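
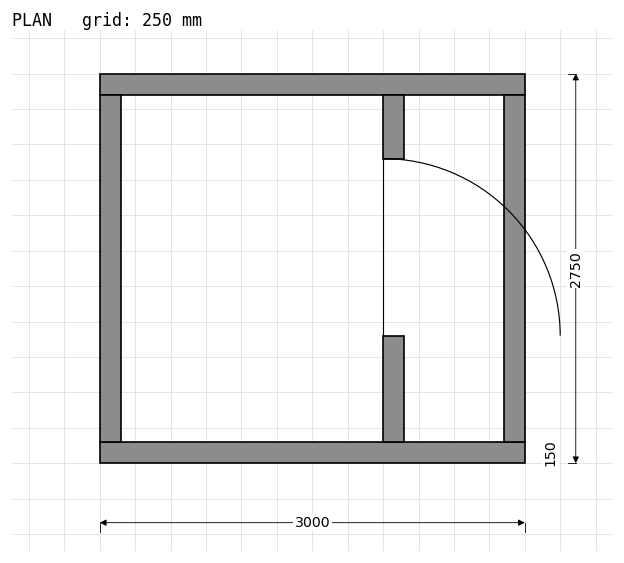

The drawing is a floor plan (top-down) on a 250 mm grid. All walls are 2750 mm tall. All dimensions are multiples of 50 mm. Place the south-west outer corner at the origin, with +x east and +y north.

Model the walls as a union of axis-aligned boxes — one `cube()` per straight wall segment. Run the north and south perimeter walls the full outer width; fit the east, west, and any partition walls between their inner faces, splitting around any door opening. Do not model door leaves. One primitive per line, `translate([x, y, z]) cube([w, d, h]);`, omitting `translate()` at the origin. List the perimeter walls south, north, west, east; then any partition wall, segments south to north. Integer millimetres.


cube([3000, 150, 2750]);
translate([0, 2600, 0]) cube([3000, 150, 2750]);
translate([0, 150, 0]) cube([150, 2450, 2750]);
translate([2850, 150, 0]) cube([150, 2450, 2750]);
translate([2000, 150, 0]) cube([150, 750, 2750]);
translate([2000, 2150, 0]) cube([150, 450, 2750]);


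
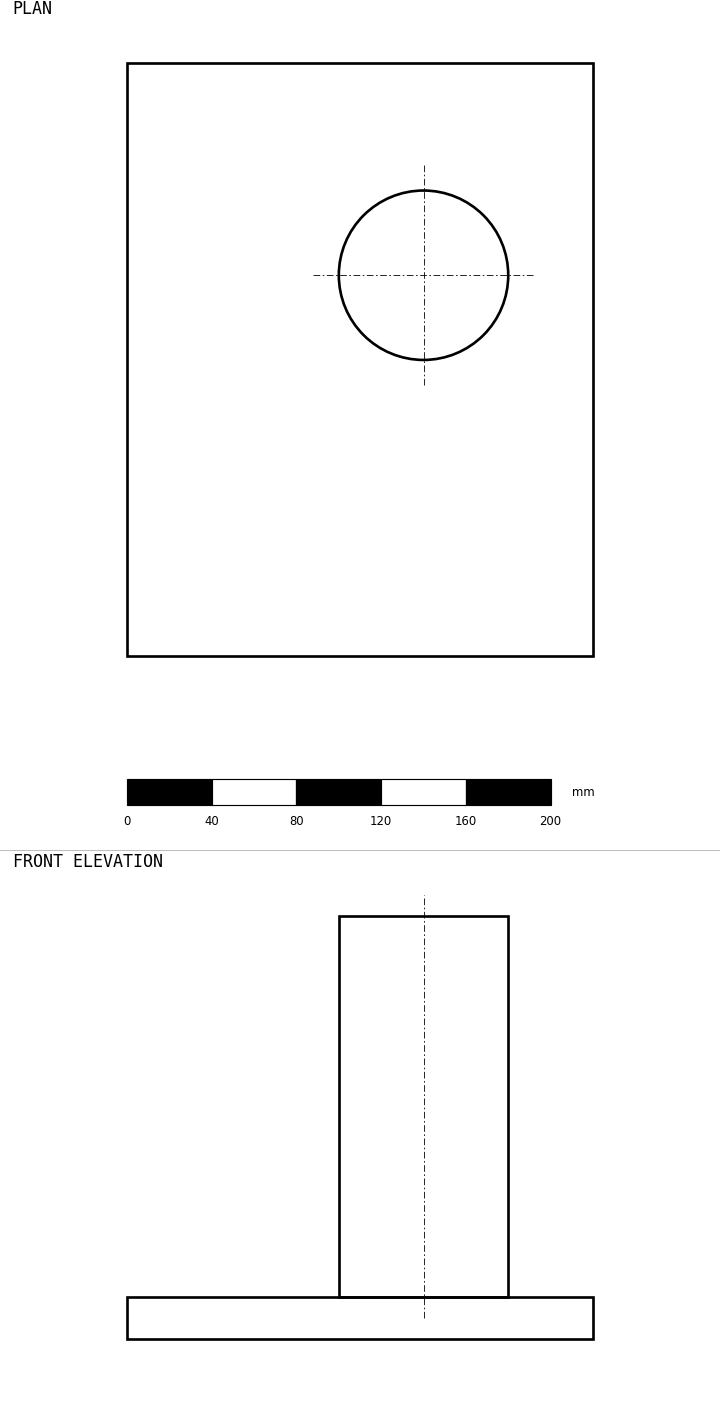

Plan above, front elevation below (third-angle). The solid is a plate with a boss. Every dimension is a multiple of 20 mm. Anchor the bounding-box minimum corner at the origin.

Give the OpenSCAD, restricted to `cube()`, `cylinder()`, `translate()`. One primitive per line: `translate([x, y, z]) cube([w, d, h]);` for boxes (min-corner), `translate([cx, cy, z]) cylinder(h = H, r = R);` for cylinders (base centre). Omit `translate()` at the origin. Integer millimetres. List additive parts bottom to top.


cube([220, 280, 20]);
translate([140, 180, 20]) cylinder(h = 180, r = 40);


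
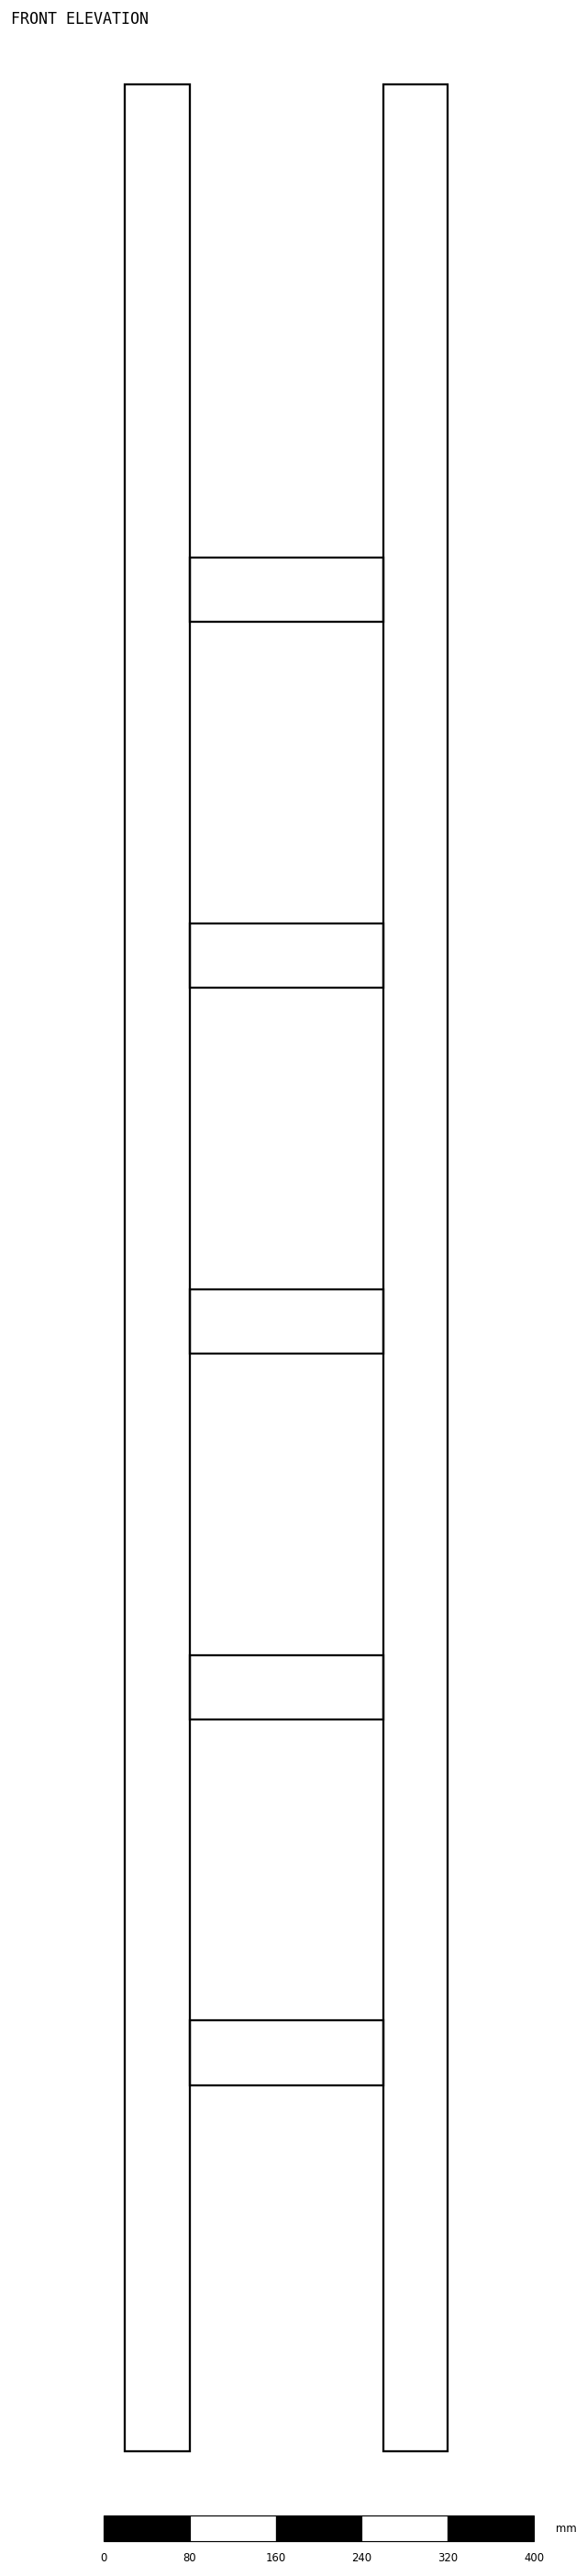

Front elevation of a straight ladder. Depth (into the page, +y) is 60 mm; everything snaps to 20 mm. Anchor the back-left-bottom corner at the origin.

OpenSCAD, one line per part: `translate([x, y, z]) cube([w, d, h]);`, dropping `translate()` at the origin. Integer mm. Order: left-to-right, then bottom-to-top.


cube([60, 60, 2200]);
translate([60, 0, 340]) cube([180, 60, 60]);
translate([60, 0, 680]) cube([180, 60, 60]);
translate([60, 0, 1020]) cube([180, 60, 60]);
translate([60, 0, 1360]) cube([180, 60, 60]);
translate([60, 0, 1700]) cube([180, 60, 60]);
translate([240, 0, 0]) cube([60, 60, 2200]);


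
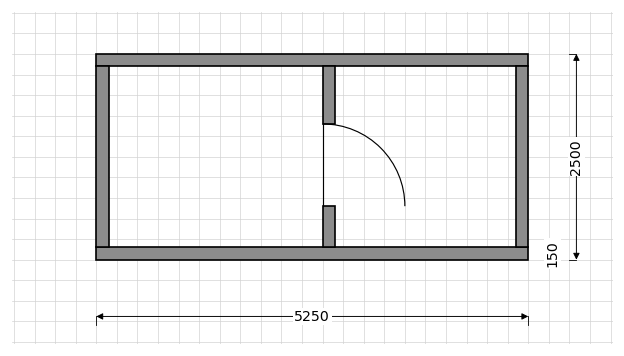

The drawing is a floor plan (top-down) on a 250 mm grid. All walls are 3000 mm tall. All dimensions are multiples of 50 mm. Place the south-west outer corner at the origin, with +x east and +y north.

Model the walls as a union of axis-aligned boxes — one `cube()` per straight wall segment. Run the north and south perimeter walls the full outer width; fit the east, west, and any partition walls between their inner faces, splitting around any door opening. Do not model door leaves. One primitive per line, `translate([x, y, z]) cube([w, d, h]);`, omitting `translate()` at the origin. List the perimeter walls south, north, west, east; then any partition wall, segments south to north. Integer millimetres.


cube([5250, 150, 3000]);
translate([0, 2350, 0]) cube([5250, 150, 3000]);
translate([0, 150, 0]) cube([150, 2200, 3000]);
translate([5100, 150, 0]) cube([150, 2200, 3000]);
translate([2750, 150, 0]) cube([150, 500, 3000]);
translate([2750, 1650, 0]) cube([150, 700, 3000]);


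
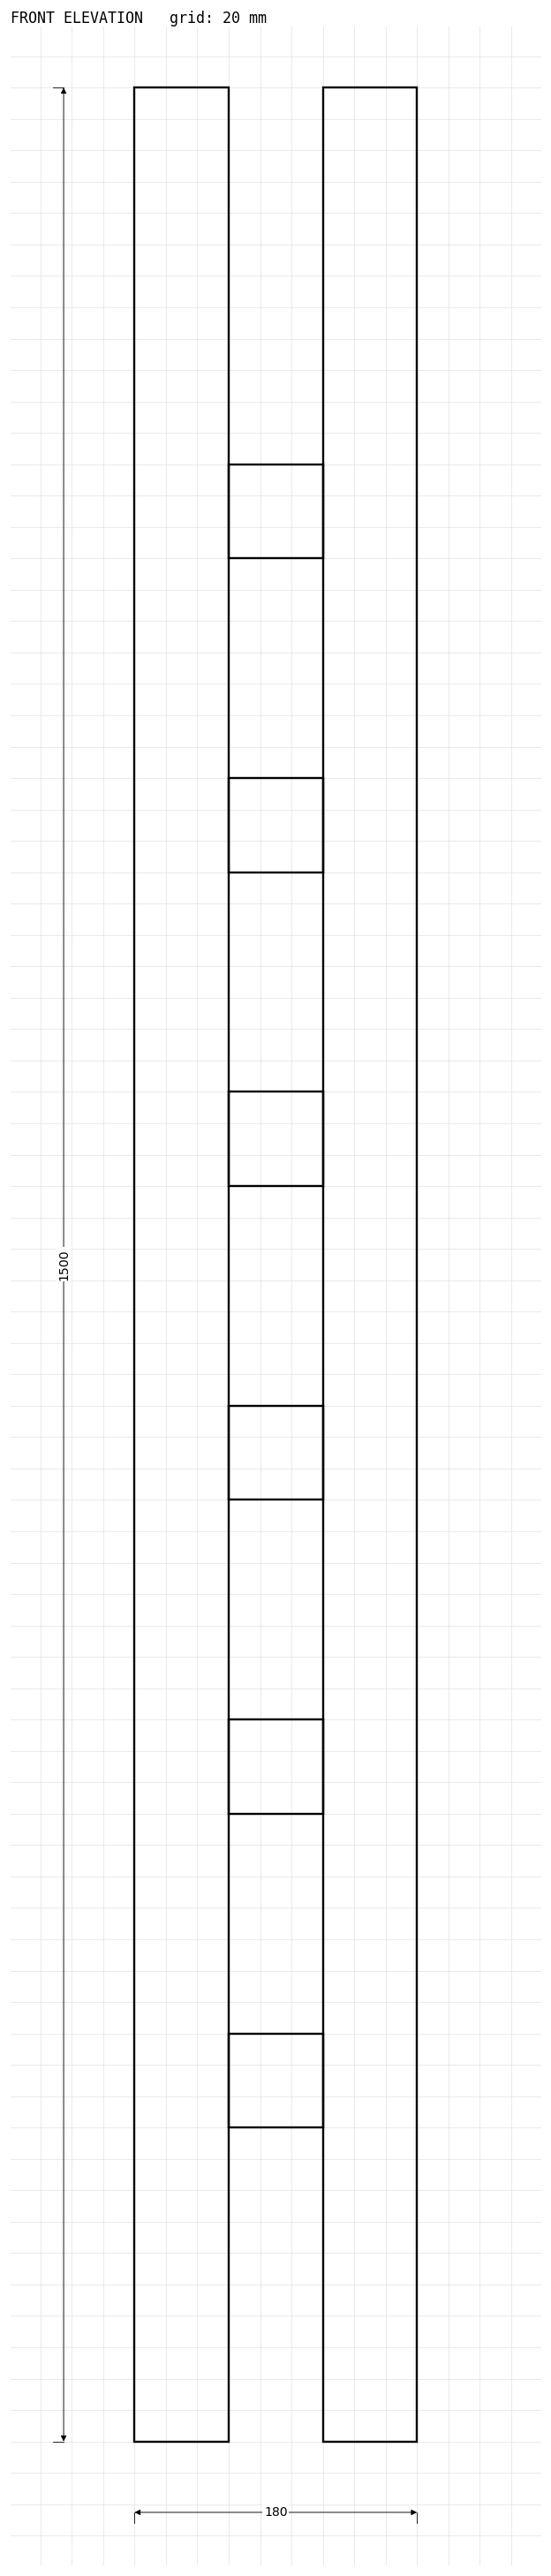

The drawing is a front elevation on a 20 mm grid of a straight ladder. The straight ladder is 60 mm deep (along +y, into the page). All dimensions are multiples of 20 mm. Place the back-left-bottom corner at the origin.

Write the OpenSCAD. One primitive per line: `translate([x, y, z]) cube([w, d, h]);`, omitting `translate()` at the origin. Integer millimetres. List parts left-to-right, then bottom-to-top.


cube([60, 60, 1500]);
translate([60, 0, 200]) cube([60, 60, 60]);
translate([60, 0, 400]) cube([60, 60, 60]);
translate([60, 0, 600]) cube([60, 60, 60]);
translate([60, 0, 800]) cube([60, 60, 60]);
translate([60, 0, 1000]) cube([60, 60, 60]);
translate([60, 0, 1200]) cube([60, 60, 60]);
translate([120, 0, 0]) cube([60, 60, 1500]);


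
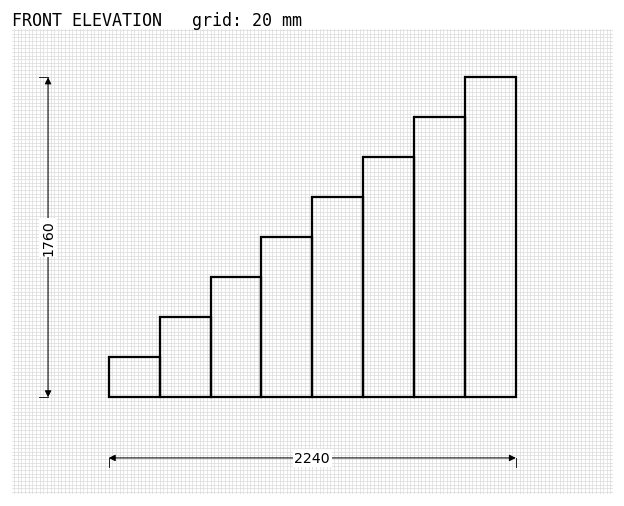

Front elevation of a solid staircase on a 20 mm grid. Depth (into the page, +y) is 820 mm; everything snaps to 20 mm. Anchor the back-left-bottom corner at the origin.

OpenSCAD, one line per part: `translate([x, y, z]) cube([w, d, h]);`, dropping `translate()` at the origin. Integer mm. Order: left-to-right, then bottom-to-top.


cube([280, 820, 220]);
translate([280, 0, 0]) cube([280, 820, 440]);
translate([560, 0, 0]) cube([280, 820, 660]);
translate([840, 0, 0]) cube([280, 820, 880]);
translate([1120, 0, 0]) cube([280, 820, 1100]);
translate([1400, 0, 0]) cube([280, 820, 1320]);
translate([1680, 0, 0]) cube([280, 820, 1540]);
translate([1960, 0, 0]) cube([280, 820, 1760]);


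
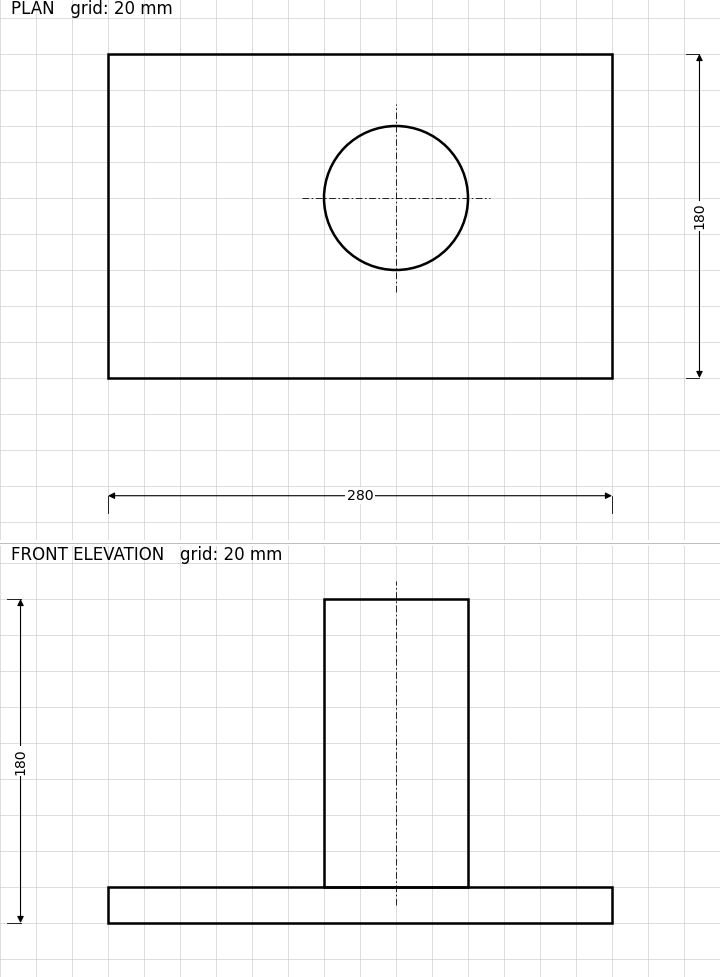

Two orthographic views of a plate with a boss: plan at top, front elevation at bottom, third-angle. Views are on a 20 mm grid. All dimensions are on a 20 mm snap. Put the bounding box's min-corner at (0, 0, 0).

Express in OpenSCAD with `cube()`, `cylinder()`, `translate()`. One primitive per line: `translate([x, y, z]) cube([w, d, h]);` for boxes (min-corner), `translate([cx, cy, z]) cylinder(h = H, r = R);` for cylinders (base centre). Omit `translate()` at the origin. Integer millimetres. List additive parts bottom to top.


cube([280, 180, 20]);
translate([160, 100, 20]) cylinder(h = 160, r = 40);


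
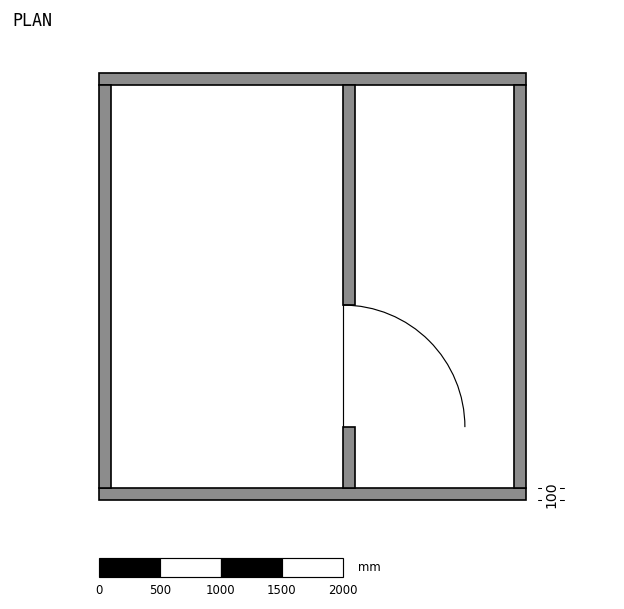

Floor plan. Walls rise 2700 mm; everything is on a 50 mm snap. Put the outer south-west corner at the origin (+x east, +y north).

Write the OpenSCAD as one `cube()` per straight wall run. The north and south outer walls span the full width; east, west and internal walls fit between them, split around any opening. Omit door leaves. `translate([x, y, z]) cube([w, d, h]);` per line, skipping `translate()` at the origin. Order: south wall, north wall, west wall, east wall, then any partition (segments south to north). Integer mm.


cube([3500, 100, 2700]);
translate([0, 3400, 0]) cube([3500, 100, 2700]);
translate([0, 100, 0]) cube([100, 3300, 2700]);
translate([3400, 100, 0]) cube([100, 3300, 2700]);
translate([2000, 100, 0]) cube([100, 500, 2700]);
translate([2000, 1600, 0]) cube([100, 1800, 2700]);


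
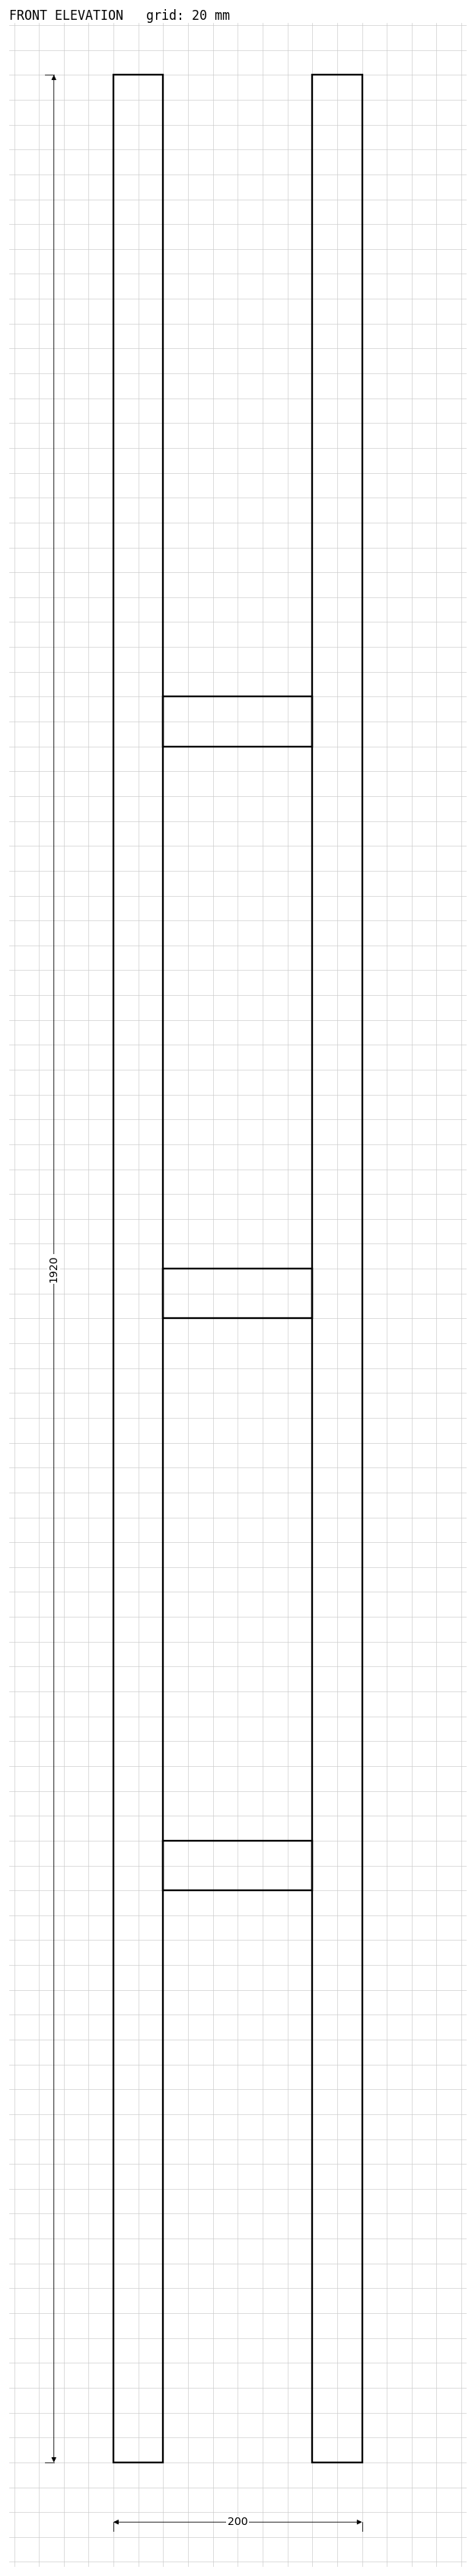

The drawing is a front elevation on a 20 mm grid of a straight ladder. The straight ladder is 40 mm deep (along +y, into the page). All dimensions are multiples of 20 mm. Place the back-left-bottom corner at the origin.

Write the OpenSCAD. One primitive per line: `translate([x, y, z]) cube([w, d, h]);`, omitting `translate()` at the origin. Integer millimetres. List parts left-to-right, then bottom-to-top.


cube([40, 40, 1920]);
translate([40, 0, 460]) cube([120, 40, 40]);
translate([40, 0, 920]) cube([120, 40, 40]);
translate([40, 0, 1380]) cube([120, 40, 40]);
translate([160, 0, 0]) cube([40, 40, 1920]);


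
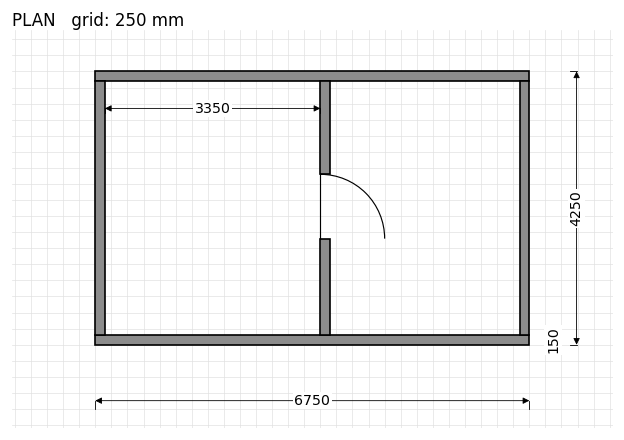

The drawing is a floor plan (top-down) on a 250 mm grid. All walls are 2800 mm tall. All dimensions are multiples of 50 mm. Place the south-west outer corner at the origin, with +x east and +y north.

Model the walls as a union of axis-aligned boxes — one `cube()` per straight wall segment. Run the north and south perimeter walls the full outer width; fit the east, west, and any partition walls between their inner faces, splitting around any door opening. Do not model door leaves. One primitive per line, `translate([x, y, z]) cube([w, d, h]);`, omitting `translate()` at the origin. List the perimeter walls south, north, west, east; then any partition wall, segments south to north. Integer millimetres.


cube([6750, 150, 2800]);
translate([0, 4100, 0]) cube([6750, 150, 2800]);
translate([0, 150, 0]) cube([150, 3950, 2800]);
translate([6600, 150, 0]) cube([150, 3950, 2800]);
translate([3500, 150, 0]) cube([150, 1500, 2800]);
translate([3500, 2650, 0]) cube([150, 1450, 2800]);


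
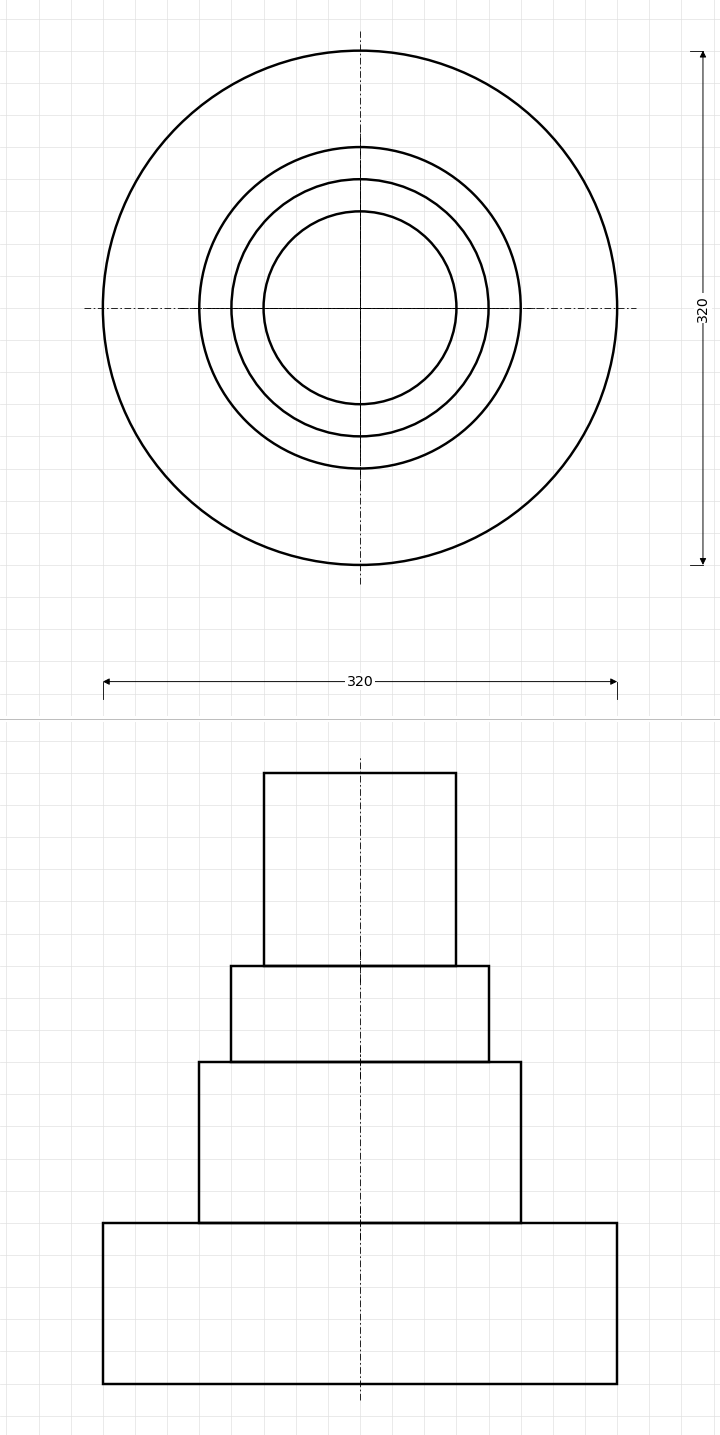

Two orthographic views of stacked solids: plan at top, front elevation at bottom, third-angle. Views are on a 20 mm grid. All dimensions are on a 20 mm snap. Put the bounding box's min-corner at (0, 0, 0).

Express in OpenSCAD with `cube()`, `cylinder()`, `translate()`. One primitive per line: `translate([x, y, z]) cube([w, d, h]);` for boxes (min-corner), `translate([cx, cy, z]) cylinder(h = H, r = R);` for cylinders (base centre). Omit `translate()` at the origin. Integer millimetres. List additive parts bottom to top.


translate([160, 160, 0]) cylinder(h = 100, r = 160);
translate([160, 160, 100]) cylinder(h = 100, r = 100);
translate([160, 160, 200]) cylinder(h = 60, r = 80);
translate([160, 160, 260]) cylinder(h = 120, r = 60);


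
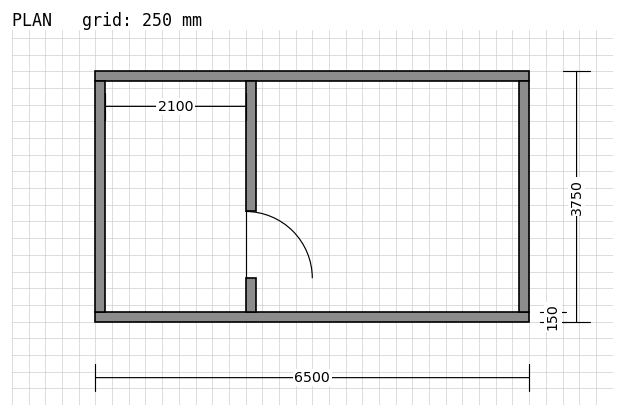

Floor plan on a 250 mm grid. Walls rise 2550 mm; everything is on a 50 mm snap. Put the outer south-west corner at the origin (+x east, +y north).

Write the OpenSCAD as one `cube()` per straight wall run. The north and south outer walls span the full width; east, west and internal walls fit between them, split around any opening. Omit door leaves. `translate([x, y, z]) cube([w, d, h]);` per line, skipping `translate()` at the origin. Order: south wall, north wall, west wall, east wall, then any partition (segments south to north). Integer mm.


cube([6500, 150, 2550]);
translate([0, 3600, 0]) cube([6500, 150, 2550]);
translate([0, 150, 0]) cube([150, 3450, 2550]);
translate([6350, 150, 0]) cube([150, 3450, 2550]);
translate([2250, 150, 0]) cube([150, 500, 2550]);
translate([2250, 1650, 0]) cube([150, 1950, 2550]);


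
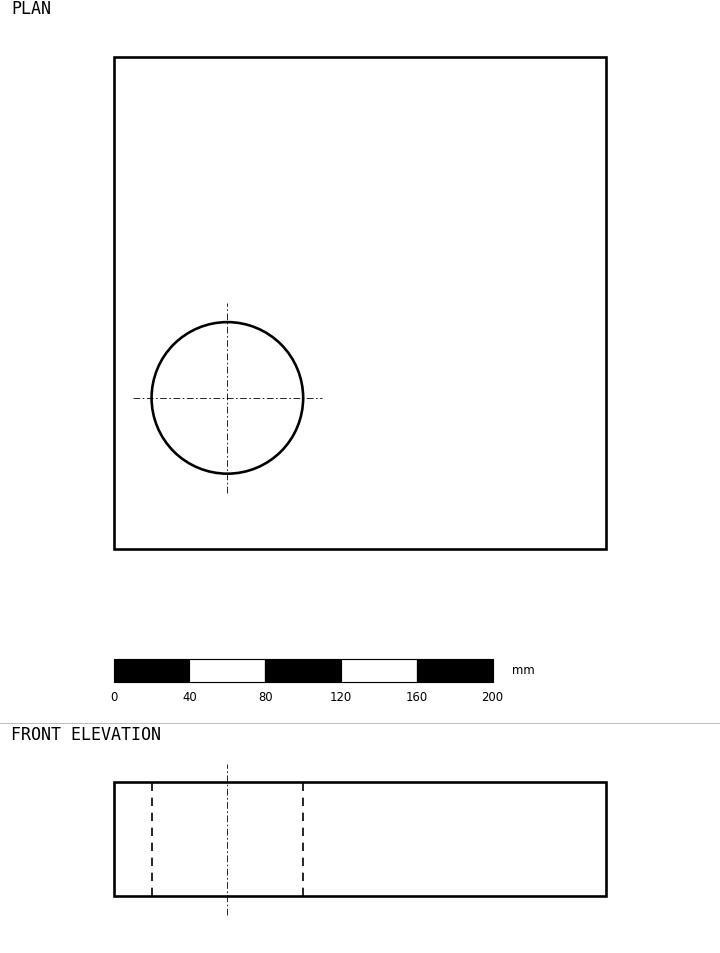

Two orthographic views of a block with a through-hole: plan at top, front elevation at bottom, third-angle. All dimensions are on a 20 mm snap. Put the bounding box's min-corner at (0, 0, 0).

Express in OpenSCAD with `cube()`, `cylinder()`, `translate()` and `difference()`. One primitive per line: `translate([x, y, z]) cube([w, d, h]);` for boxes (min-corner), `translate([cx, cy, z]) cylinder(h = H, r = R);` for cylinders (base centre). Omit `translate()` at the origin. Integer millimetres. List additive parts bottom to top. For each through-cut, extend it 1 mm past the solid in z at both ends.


difference() {
  cube([260, 260, 60]);
  translate([60, 80, -1]) cylinder(h = 62, r = 40);
}


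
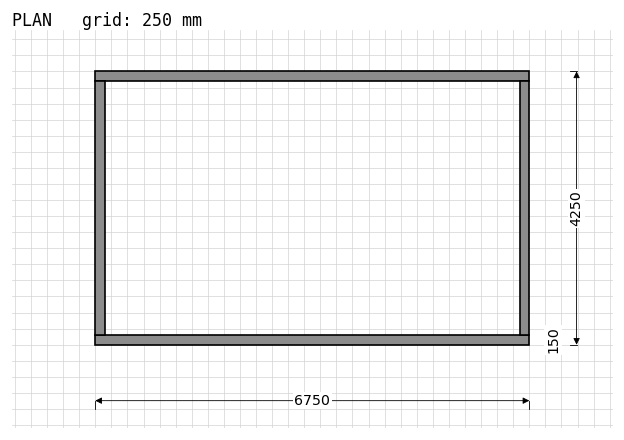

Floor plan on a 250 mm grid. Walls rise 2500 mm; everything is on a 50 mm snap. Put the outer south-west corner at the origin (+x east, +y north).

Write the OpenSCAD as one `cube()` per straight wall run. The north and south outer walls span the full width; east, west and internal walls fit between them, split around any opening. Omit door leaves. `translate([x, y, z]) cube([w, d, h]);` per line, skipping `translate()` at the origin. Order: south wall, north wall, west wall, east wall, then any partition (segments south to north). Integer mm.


cube([6750, 150, 2500]);
translate([0, 4100, 0]) cube([6750, 150, 2500]);
translate([0, 150, 0]) cube([150, 3950, 2500]);
translate([6600, 150, 0]) cube([150, 3950, 2500]);


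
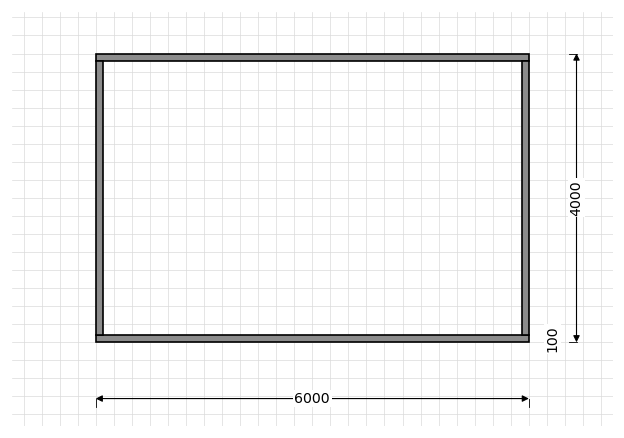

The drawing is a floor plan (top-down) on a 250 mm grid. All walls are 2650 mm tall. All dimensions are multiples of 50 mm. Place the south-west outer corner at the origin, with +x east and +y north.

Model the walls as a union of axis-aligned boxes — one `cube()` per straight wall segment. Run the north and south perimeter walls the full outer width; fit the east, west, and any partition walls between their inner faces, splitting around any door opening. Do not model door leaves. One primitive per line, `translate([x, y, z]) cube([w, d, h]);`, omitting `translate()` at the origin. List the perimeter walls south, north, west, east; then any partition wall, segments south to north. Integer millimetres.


cube([6000, 100, 2650]);
translate([0, 3900, 0]) cube([6000, 100, 2650]);
translate([0, 100, 0]) cube([100, 3800, 2650]);
translate([5900, 100, 0]) cube([100, 3800, 2650]);


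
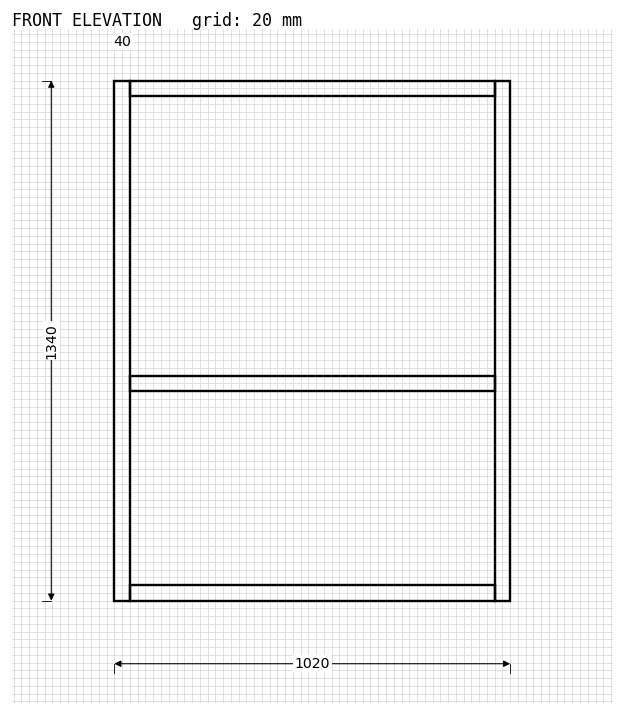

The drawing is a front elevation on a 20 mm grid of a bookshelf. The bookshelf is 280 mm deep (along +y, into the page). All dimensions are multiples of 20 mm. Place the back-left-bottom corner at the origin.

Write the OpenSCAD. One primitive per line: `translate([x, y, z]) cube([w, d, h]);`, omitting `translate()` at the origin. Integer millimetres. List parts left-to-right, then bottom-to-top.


cube([40, 280, 1340]);
translate([40, 0, 0]) cube([940, 280, 40]);
translate([40, 0, 540]) cube([940, 280, 40]);
translate([40, 0, 1300]) cube([940, 280, 40]);
translate([980, 0, 0]) cube([40, 280, 1340]);


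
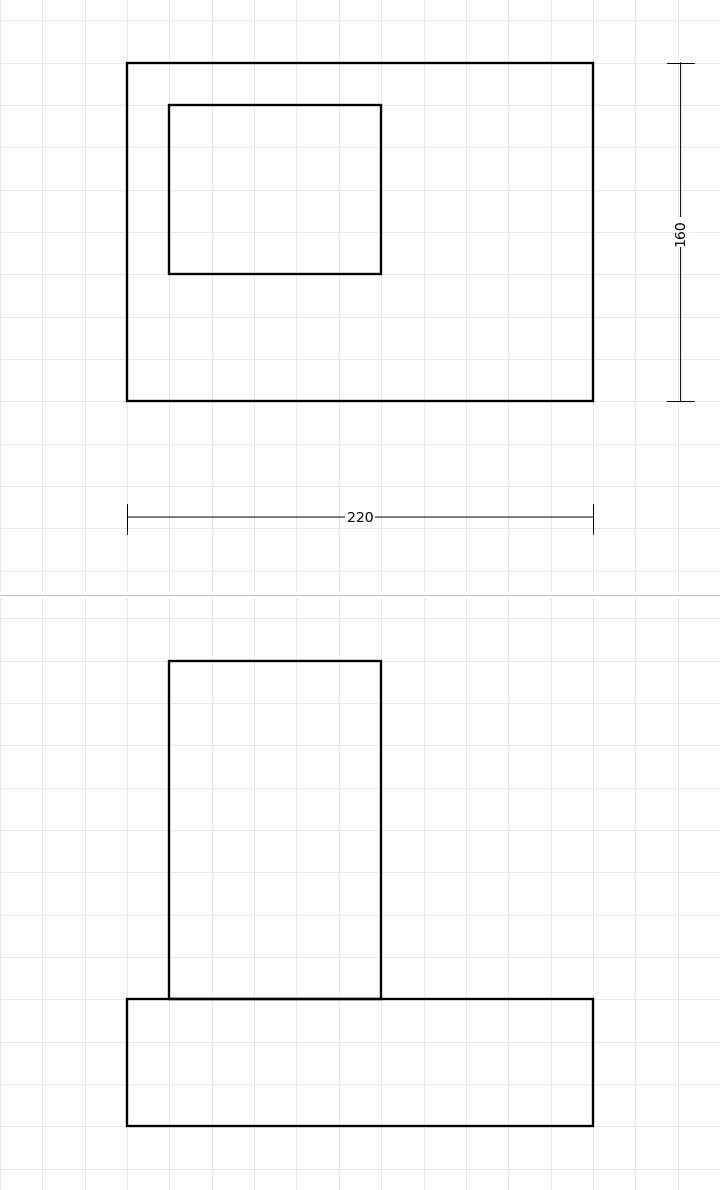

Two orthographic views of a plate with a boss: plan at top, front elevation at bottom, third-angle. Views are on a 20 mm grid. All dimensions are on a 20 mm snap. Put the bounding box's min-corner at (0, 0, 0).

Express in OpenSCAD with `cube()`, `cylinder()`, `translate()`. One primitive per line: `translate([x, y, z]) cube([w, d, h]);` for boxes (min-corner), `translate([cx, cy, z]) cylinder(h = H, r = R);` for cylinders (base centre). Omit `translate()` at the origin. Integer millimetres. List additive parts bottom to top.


cube([220, 160, 60]);
translate([20, 60, 60]) cube([100, 80, 160]);


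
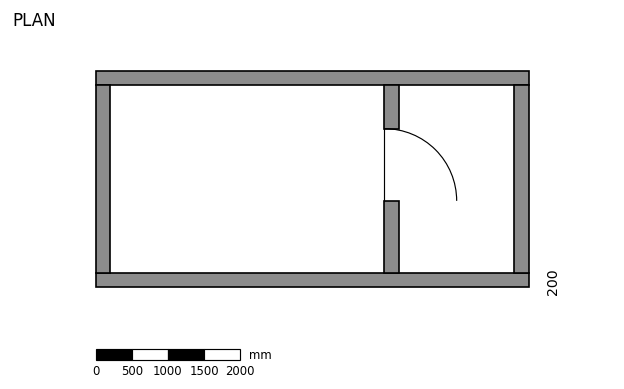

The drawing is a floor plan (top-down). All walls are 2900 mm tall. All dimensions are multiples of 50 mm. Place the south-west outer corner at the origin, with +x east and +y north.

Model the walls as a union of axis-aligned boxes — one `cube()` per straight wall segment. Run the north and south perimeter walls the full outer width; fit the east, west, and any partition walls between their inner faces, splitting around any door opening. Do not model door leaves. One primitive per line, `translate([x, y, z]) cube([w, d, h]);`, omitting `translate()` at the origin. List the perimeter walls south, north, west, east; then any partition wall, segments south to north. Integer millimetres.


cube([6000, 200, 2900]);
translate([0, 2800, 0]) cube([6000, 200, 2900]);
translate([0, 200, 0]) cube([200, 2600, 2900]);
translate([5800, 200, 0]) cube([200, 2600, 2900]);
translate([4000, 200, 0]) cube([200, 1000, 2900]);
translate([4000, 2200, 0]) cube([200, 600, 2900]);


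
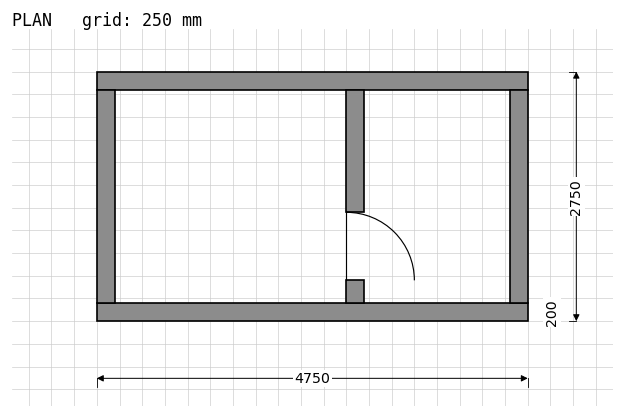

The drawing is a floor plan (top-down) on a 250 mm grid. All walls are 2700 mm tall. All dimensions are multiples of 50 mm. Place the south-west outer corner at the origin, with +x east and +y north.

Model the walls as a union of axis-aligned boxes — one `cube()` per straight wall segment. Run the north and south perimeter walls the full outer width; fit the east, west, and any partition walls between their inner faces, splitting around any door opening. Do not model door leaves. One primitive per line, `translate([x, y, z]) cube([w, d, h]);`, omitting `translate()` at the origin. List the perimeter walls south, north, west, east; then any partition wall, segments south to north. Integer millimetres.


cube([4750, 200, 2700]);
translate([0, 2550, 0]) cube([4750, 200, 2700]);
translate([0, 200, 0]) cube([200, 2350, 2700]);
translate([4550, 200, 0]) cube([200, 2350, 2700]);
translate([2750, 200, 0]) cube([200, 250, 2700]);
translate([2750, 1200, 0]) cube([200, 1350, 2700]);


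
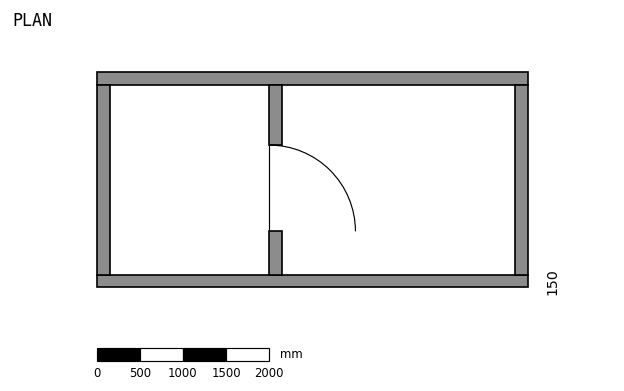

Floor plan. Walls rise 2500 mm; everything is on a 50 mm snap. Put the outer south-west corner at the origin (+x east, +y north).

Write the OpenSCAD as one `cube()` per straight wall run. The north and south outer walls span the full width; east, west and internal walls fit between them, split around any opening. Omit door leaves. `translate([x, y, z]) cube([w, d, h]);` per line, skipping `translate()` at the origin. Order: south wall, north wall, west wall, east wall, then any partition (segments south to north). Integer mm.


cube([5000, 150, 2500]);
translate([0, 2350, 0]) cube([5000, 150, 2500]);
translate([0, 150, 0]) cube([150, 2200, 2500]);
translate([4850, 150, 0]) cube([150, 2200, 2500]);
translate([2000, 150, 0]) cube([150, 500, 2500]);
translate([2000, 1650, 0]) cube([150, 700, 2500]);


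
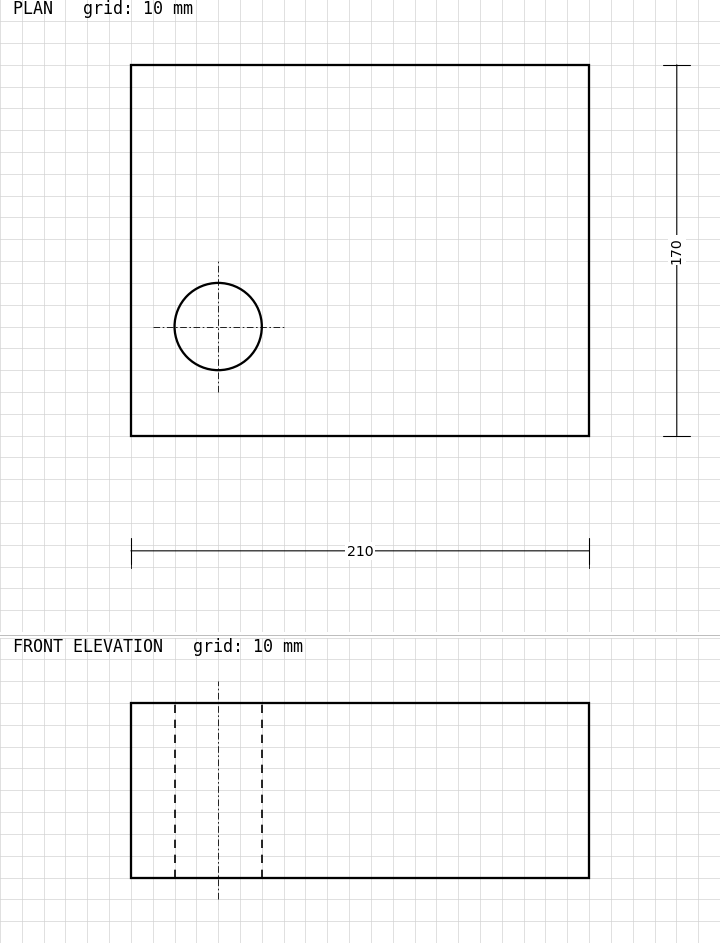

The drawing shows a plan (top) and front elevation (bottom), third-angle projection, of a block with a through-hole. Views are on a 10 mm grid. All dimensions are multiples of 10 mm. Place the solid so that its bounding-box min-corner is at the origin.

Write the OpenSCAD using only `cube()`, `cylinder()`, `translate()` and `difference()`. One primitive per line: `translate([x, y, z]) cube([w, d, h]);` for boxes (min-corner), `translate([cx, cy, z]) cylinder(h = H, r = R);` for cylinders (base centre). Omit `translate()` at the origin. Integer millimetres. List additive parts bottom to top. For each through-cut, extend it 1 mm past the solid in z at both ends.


difference() {
  cube([210, 170, 80]);
  translate([40, 50, -1]) cylinder(h = 82, r = 20);
}


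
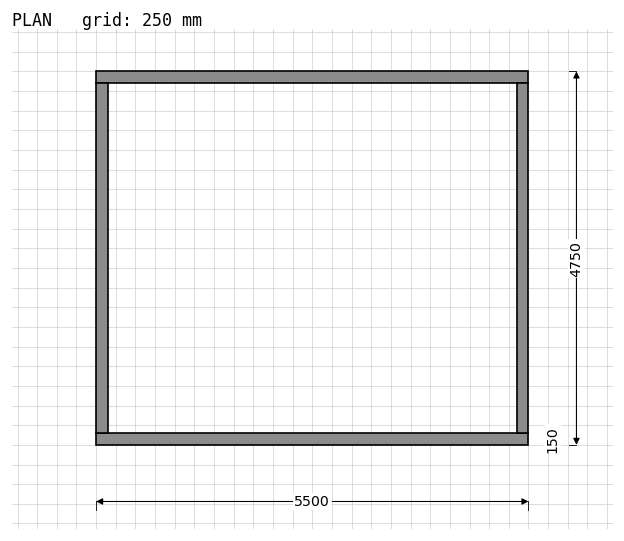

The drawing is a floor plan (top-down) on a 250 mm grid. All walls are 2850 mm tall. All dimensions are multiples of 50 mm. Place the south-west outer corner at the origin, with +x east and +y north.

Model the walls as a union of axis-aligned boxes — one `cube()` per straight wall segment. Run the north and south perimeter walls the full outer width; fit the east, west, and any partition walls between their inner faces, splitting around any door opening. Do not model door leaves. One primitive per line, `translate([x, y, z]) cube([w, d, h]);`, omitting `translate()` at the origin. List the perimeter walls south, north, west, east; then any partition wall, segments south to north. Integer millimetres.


cube([5500, 150, 2850]);
translate([0, 4600, 0]) cube([5500, 150, 2850]);
translate([0, 150, 0]) cube([150, 4450, 2850]);
translate([5350, 150, 0]) cube([150, 4450, 2850]);


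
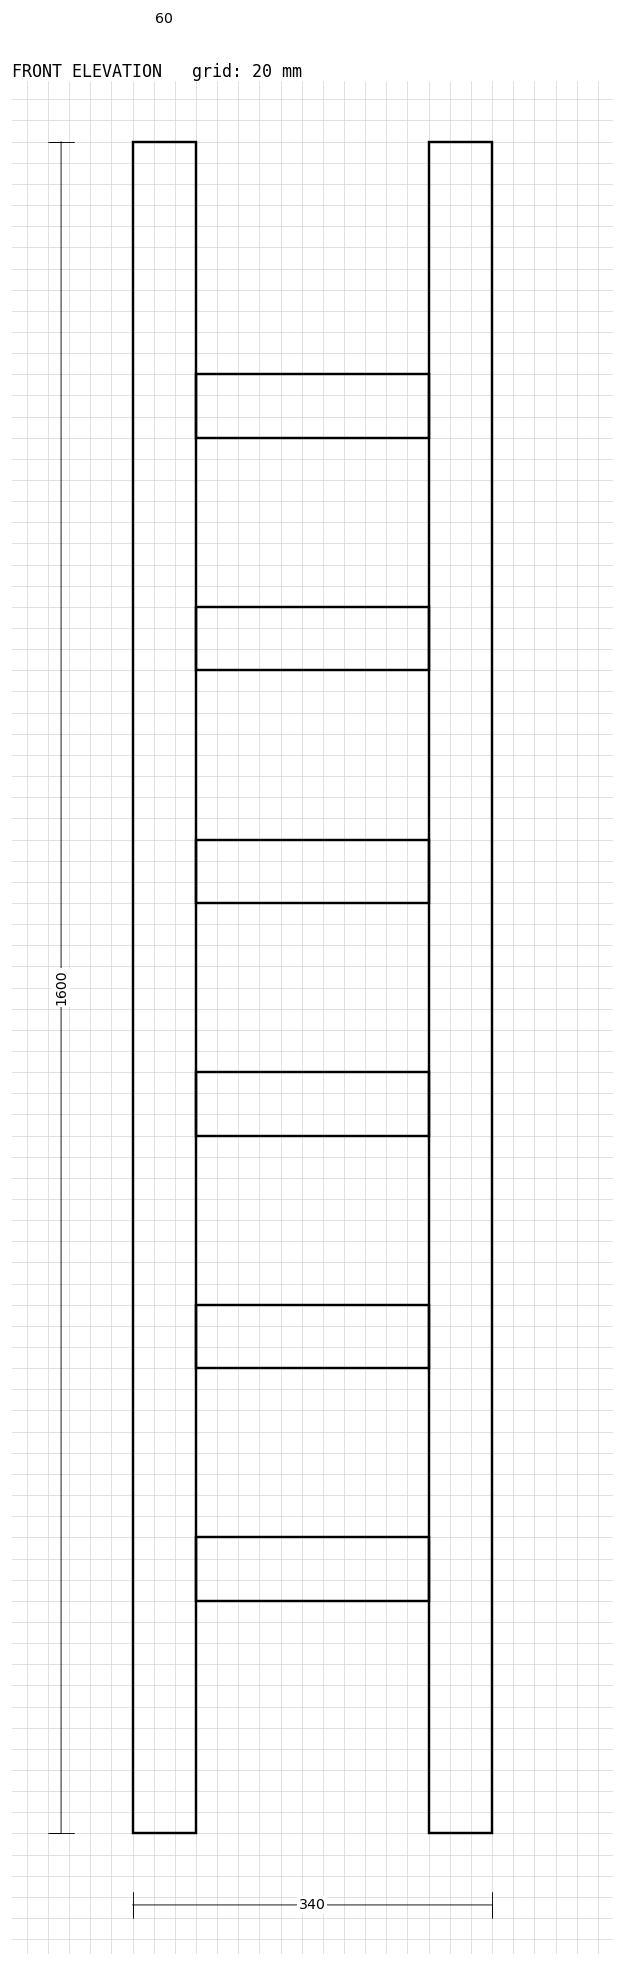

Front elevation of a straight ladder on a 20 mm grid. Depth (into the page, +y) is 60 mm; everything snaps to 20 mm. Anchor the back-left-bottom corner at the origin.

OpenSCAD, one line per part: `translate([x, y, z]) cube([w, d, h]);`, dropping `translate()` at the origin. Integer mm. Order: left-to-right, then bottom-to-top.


cube([60, 60, 1600]);
translate([60, 0, 220]) cube([220, 60, 60]);
translate([60, 0, 440]) cube([220, 60, 60]);
translate([60, 0, 660]) cube([220, 60, 60]);
translate([60, 0, 880]) cube([220, 60, 60]);
translate([60, 0, 1100]) cube([220, 60, 60]);
translate([60, 0, 1320]) cube([220, 60, 60]);
translate([280, 0, 0]) cube([60, 60, 1600]);


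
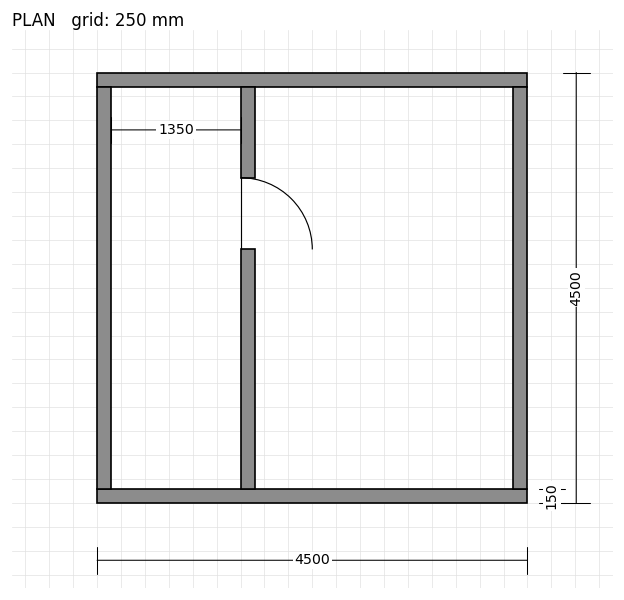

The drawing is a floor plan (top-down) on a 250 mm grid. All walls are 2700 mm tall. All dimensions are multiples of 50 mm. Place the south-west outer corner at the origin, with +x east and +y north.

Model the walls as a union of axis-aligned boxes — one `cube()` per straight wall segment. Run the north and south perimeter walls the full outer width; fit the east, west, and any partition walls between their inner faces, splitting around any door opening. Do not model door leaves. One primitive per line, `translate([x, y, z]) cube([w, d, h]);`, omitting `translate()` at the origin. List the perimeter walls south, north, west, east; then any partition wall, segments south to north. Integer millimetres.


cube([4500, 150, 2700]);
translate([0, 4350, 0]) cube([4500, 150, 2700]);
translate([0, 150, 0]) cube([150, 4200, 2700]);
translate([4350, 150, 0]) cube([150, 4200, 2700]);
translate([1500, 150, 0]) cube([150, 2500, 2700]);
translate([1500, 3400, 0]) cube([150, 950, 2700]);


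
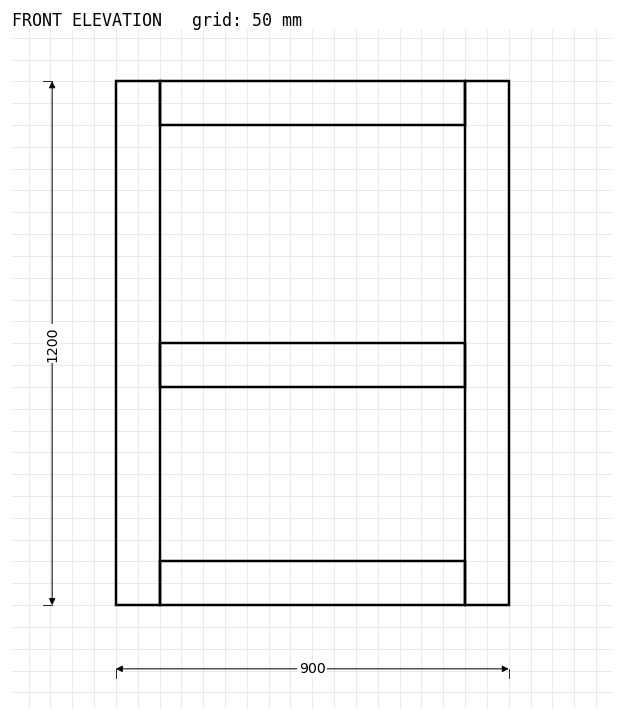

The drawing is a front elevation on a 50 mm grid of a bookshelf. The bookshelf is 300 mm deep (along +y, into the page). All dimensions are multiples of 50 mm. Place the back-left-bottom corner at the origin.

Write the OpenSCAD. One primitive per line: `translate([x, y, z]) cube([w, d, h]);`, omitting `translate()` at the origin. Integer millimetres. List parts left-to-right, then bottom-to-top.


cube([100, 300, 1200]);
translate([100, 0, 0]) cube([700, 300, 100]);
translate([100, 0, 500]) cube([700, 300, 100]);
translate([100, 0, 1100]) cube([700, 300, 100]);
translate([800, 0, 0]) cube([100, 300, 1200]);


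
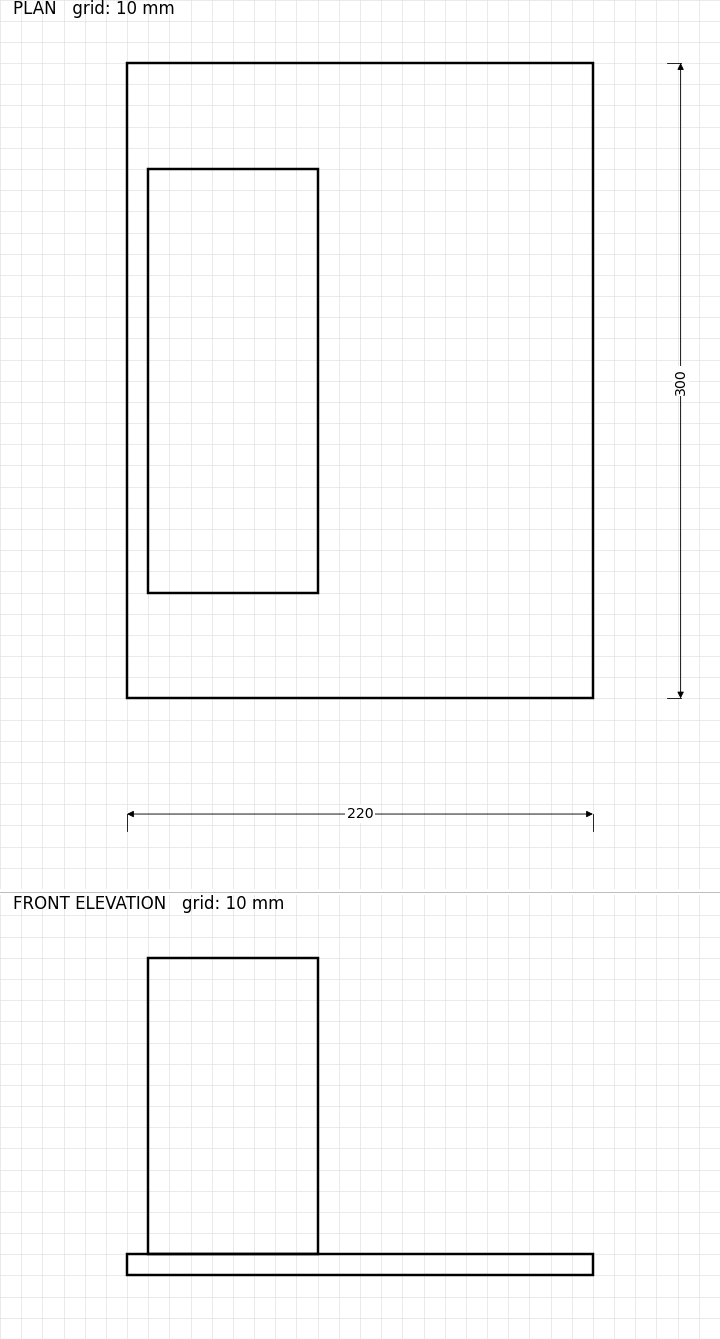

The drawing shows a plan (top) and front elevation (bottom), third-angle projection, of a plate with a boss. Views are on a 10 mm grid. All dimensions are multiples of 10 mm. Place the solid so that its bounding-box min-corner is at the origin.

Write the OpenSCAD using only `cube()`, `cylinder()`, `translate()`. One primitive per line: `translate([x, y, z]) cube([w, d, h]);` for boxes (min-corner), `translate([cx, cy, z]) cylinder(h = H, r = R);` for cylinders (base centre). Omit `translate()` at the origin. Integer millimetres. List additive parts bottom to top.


cube([220, 300, 10]);
translate([10, 50, 10]) cube([80, 200, 140]);


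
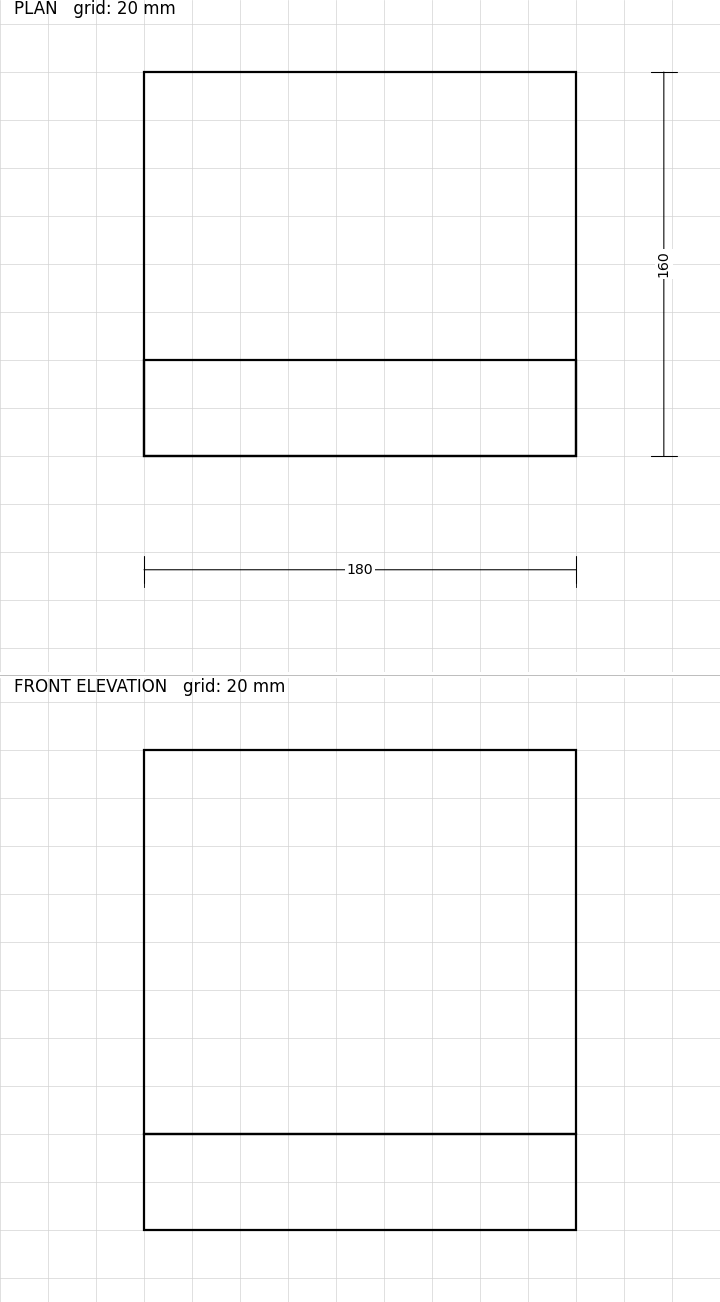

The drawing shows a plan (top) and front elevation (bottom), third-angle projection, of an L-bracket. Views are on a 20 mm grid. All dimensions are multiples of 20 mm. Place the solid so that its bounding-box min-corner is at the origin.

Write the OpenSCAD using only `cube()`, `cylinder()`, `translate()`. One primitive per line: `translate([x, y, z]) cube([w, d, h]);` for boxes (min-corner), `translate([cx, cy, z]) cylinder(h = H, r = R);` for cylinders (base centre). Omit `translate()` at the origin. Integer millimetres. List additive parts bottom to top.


cube([180, 160, 40]);
translate([0, 0, 40]) cube([180, 40, 160]);


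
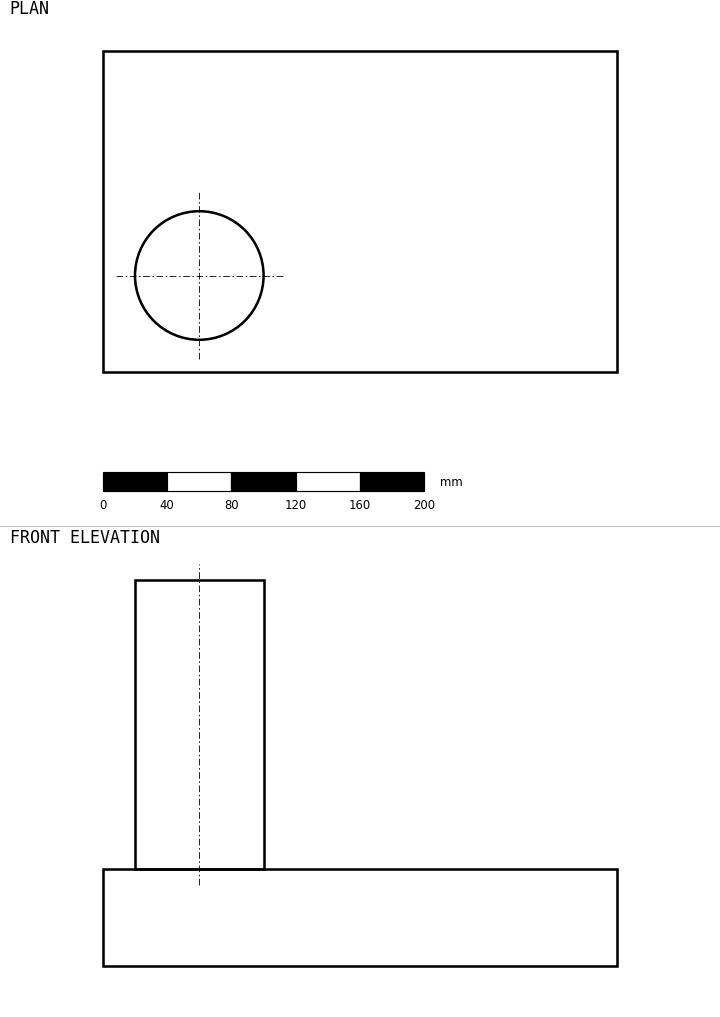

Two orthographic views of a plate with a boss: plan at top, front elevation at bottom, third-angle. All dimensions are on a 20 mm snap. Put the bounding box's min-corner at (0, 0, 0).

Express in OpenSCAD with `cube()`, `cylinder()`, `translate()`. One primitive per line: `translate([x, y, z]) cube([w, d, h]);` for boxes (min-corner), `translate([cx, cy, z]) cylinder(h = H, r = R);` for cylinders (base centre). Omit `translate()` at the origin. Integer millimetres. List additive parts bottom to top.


cube([320, 200, 60]);
translate([60, 60, 60]) cylinder(h = 180, r = 40);


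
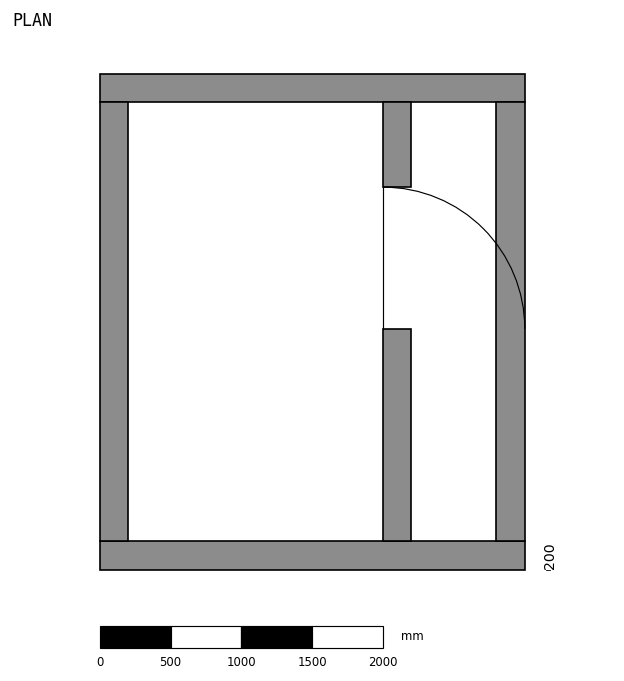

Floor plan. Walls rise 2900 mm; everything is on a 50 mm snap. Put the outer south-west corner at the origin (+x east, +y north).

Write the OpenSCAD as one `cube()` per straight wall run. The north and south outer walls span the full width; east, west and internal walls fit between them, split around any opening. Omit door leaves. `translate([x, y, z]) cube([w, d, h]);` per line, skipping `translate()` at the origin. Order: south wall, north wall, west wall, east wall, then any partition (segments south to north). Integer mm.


cube([3000, 200, 2900]);
translate([0, 3300, 0]) cube([3000, 200, 2900]);
translate([0, 200, 0]) cube([200, 3100, 2900]);
translate([2800, 200, 0]) cube([200, 3100, 2900]);
translate([2000, 200, 0]) cube([200, 1500, 2900]);
translate([2000, 2700, 0]) cube([200, 600, 2900]);


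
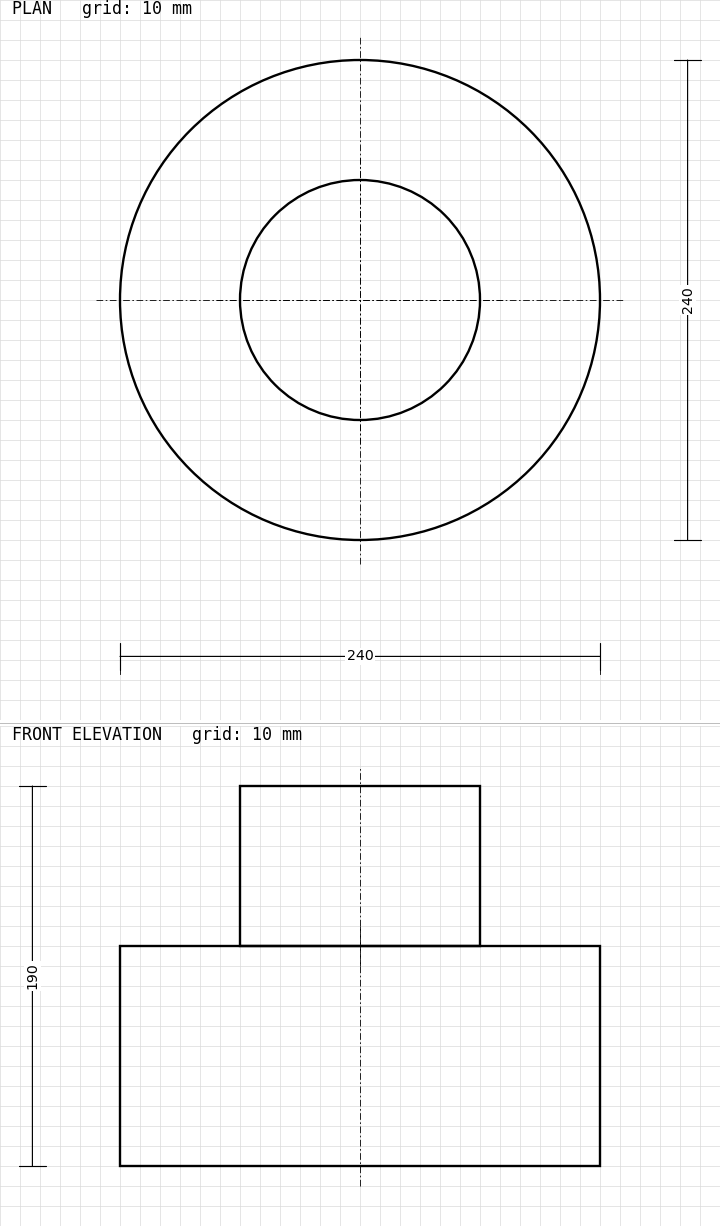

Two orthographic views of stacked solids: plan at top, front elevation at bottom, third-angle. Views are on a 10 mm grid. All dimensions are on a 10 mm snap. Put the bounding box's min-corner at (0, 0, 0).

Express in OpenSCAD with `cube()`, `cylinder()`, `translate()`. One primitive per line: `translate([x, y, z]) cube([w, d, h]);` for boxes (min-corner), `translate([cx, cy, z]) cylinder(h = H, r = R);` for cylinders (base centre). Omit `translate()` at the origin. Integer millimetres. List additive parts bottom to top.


translate([120, 120, 0]) cylinder(h = 110, r = 120);
translate([120, 120, 110]) cylinder(h = 80, r = 60);


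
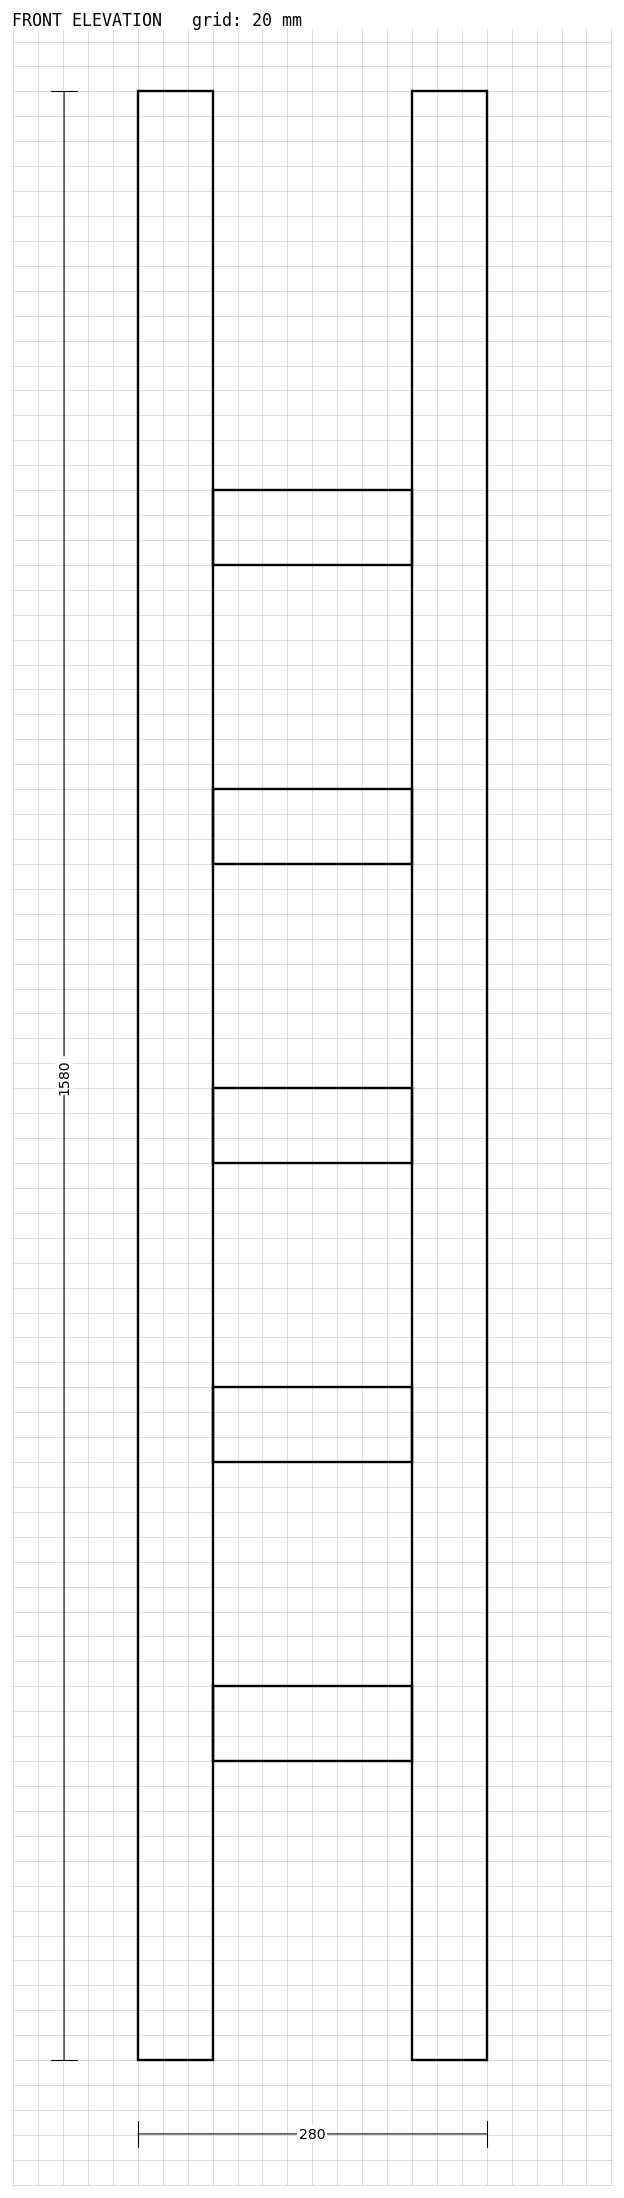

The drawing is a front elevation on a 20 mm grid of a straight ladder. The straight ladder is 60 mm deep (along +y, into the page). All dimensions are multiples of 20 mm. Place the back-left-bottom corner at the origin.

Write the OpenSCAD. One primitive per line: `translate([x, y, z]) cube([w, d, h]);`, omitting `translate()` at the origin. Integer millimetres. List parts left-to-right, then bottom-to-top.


cube([60, 60, 1580]);
translate([60, 0, 240]) cube([160, 60, 60]);
translate([60, 0, 480]) cube([160, 60, 60]);
translate([60, 0, 720]) cube([160, 60, 60]);
translate([60, 0, 960]) cube([160, 60, 60]);
translate([60, 0, 1200]) cube([160, 60, 60]);
translate([220, 0, 0]) cube([60, 60, 1580]);


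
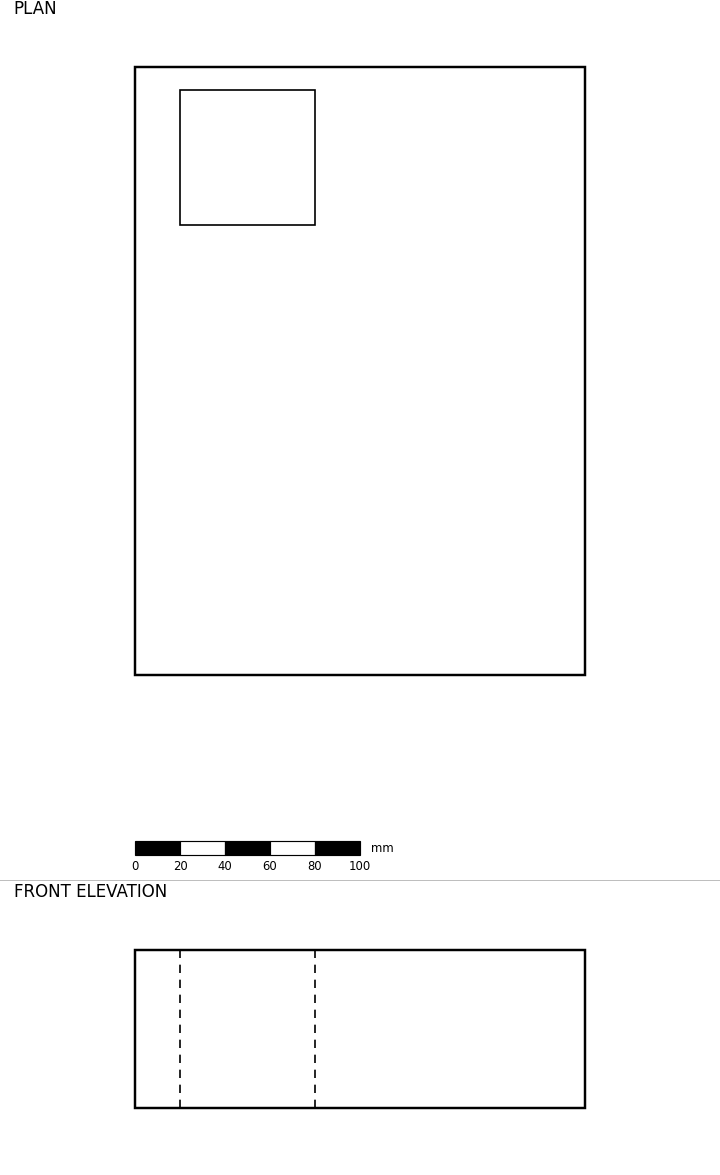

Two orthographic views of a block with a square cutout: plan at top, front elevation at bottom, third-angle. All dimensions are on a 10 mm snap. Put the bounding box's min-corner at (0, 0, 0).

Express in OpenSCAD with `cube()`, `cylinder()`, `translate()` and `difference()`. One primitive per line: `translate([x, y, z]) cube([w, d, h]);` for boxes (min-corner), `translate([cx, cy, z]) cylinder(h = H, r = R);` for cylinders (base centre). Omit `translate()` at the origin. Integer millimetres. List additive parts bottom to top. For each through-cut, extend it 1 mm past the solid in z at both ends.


difference() {
  cube([200, 270, 70]);
  translate([20, 200, -1]) cube([60, 60, 72]);
}


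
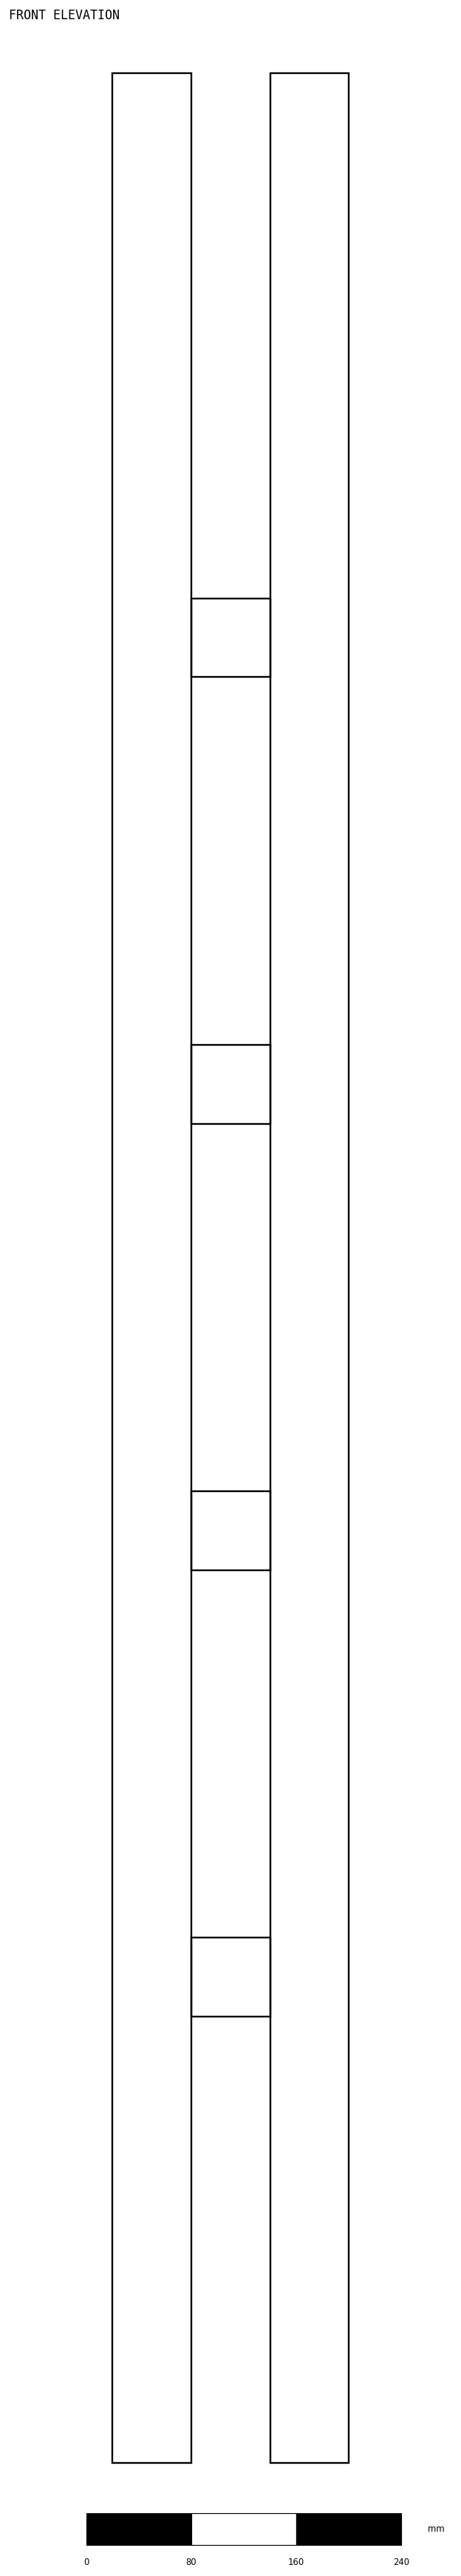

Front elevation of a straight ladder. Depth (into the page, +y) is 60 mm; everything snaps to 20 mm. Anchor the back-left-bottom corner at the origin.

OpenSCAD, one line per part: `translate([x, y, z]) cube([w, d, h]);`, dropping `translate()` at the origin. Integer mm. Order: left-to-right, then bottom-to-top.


cube([60, 60, 1820]);
translate([60, 0, 340]) cube([60, 60, 60]);
translate([60, 0, 680]) cube([60, 60, 60]);
translate([60, 0, 1020]) cube([60, 60, 60]);
translate([60, 0, 1360]) cube([60, 60, 60]);
translate([120, 0, 0]) cube([60, 60, 1820]);
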